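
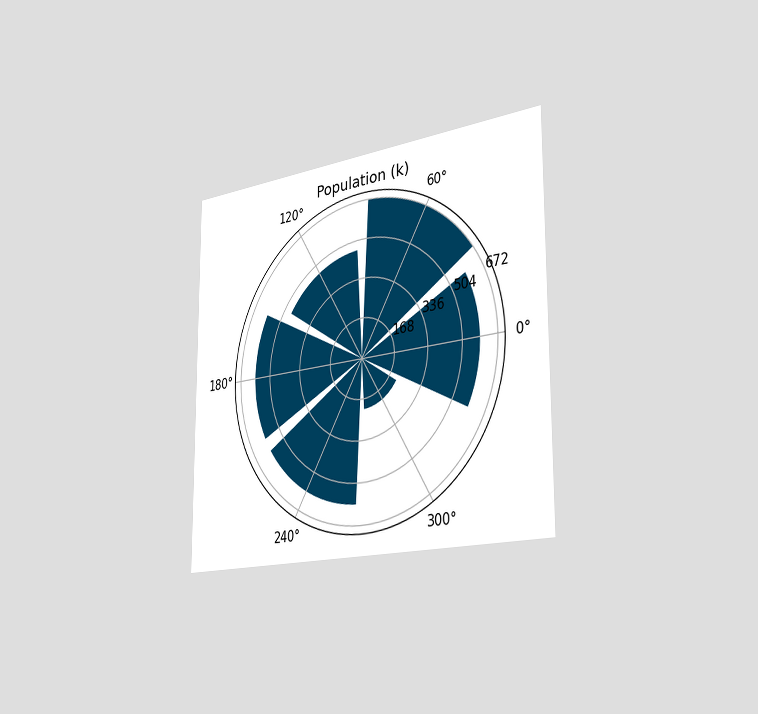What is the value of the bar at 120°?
462k

The chart is viewed slightly from the right. The bar at 120° reaches 462k on the radial axis.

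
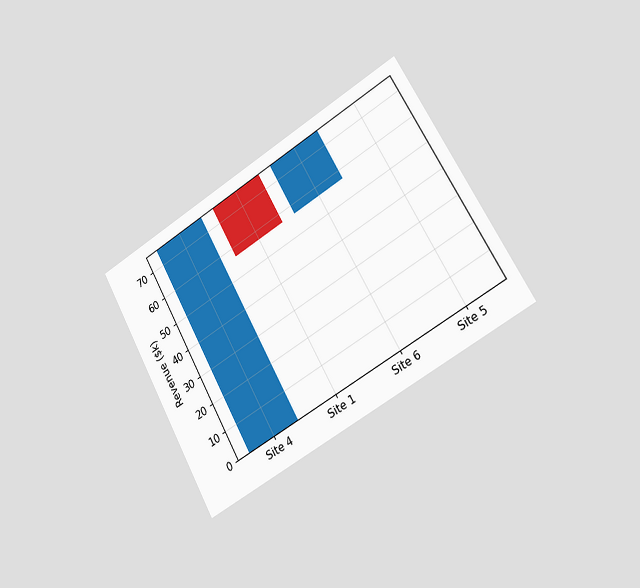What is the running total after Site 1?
$57k

The chart is tilted about 29° counter-clockwise and viewed slightly from the right. After Site 1 the running total reaches $57k.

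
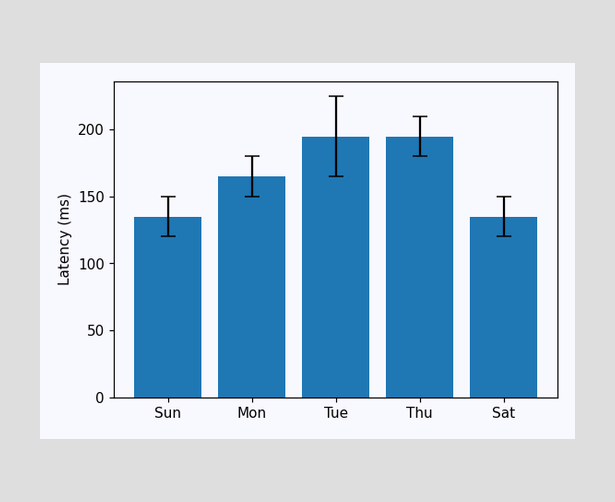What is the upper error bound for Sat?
The Sat bar's upper whisker reaches 150ms.

150ms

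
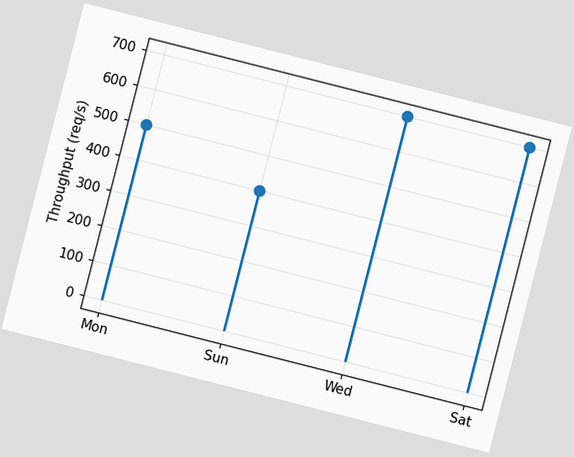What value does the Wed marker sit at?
700req/s

The chart is tilted about 14° clockwise. The Wed marker sits at 700req/s.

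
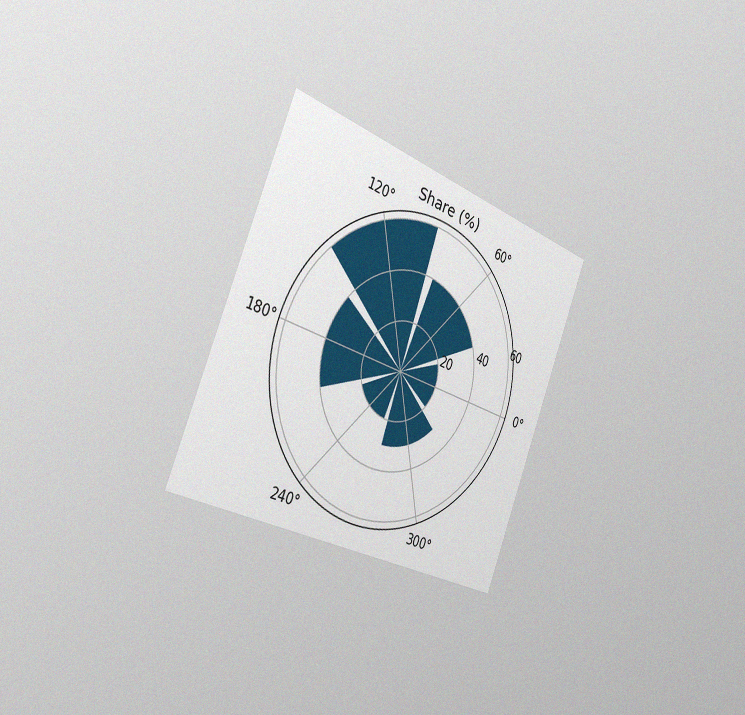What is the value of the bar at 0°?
The chart is tilted about 22° clockwise and viewed slightly from the left, with some photo noise. The bar at 0° reaches 20% on the radial axis.

20%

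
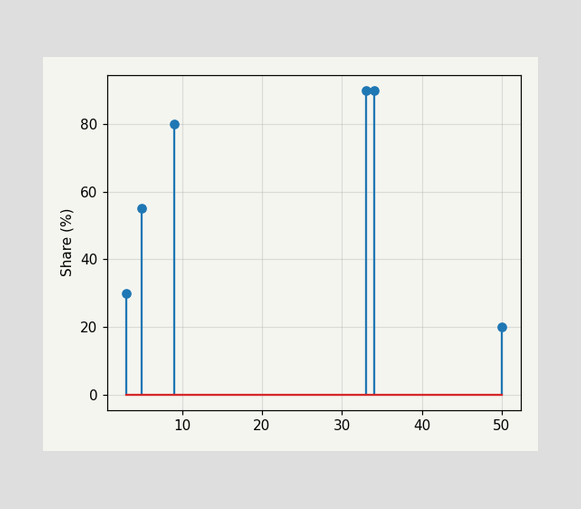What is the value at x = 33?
90%

The stem at x=33 reaches 90%.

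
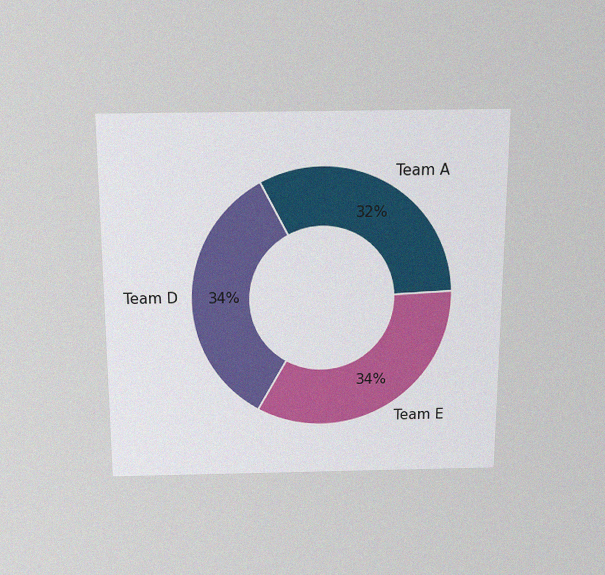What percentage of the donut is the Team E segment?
34%

The chart is viewed slightly from above, with some photo noise. The Team E segment takes up 34% of the ring.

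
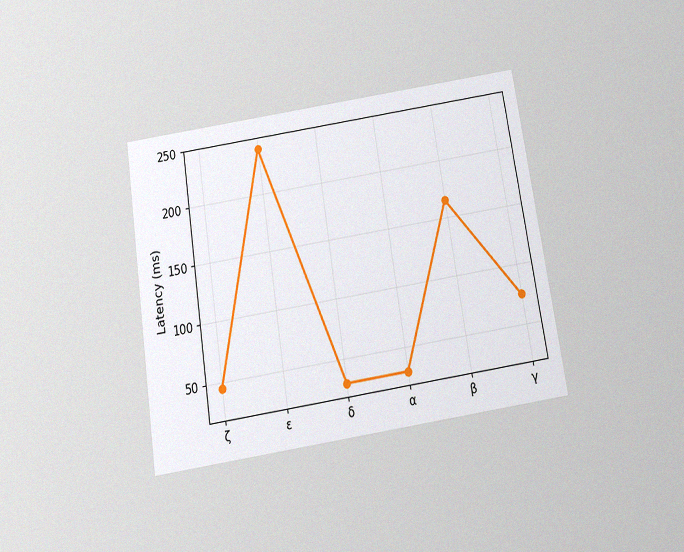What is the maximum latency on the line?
240ms

The chart is tilted about 9° counter-clockwise and viewed slightly from below, with some photo noise. The highest point is at ε, and reading across to the y-axis gives 240ms.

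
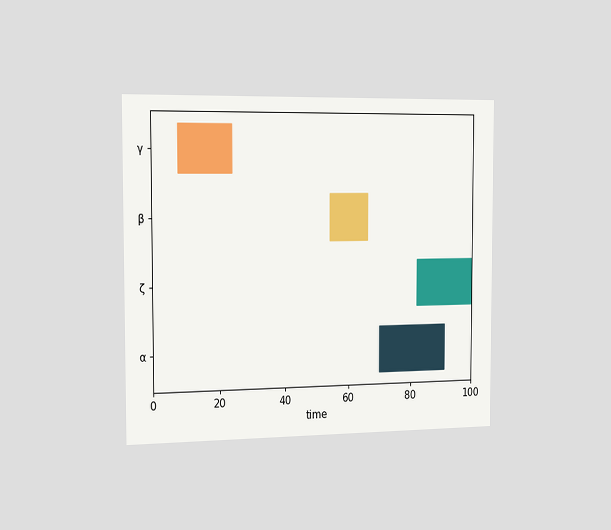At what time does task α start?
The chart is viewed slightly from the left. The α bar begins at t=70.

70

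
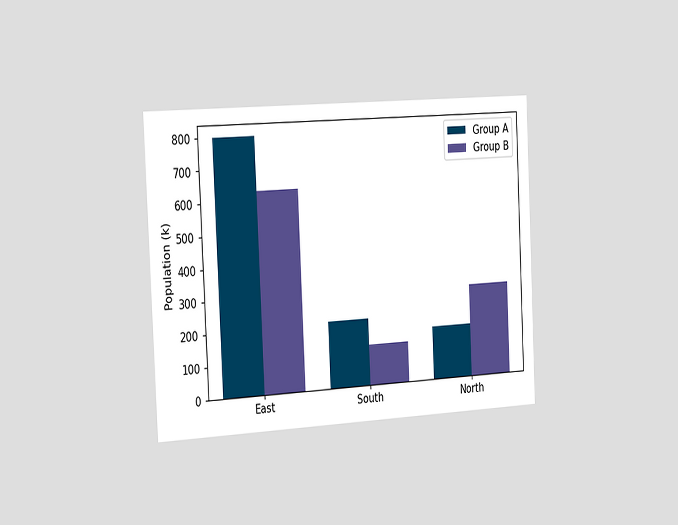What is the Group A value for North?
168k

The chart is tilted about 3° counter-clockwise and viewed slightly from the left. The Group A bar at North reaches 168k on the y-axis.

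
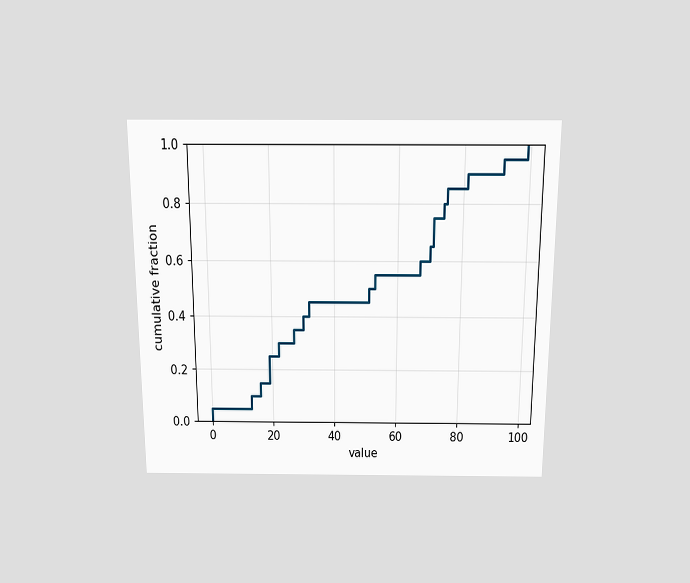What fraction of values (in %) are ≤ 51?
The chart is viewed slightly from above. At x=51 the ECDF step is at 50%.

50%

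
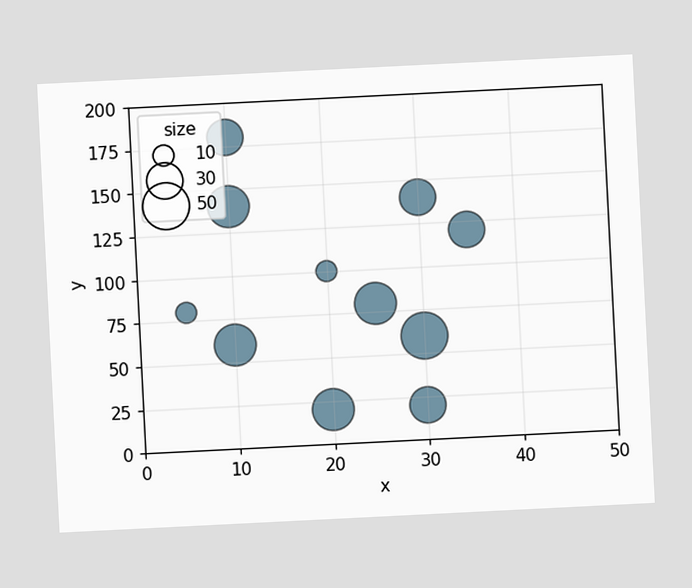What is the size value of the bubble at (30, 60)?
The chart is tilted about 3° counter-clockwise. Matching the bubble at (30, 60) against the size legend gives 50.

50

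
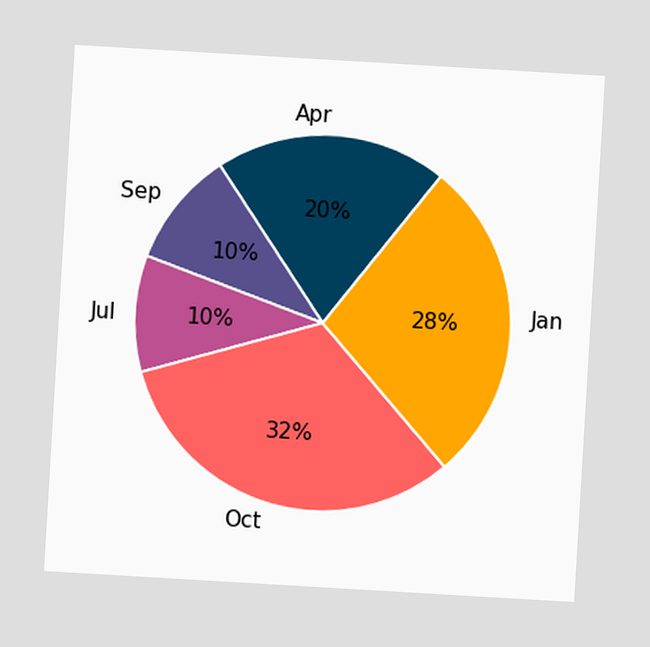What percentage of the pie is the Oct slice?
32%

The chart is tilted about 3° clockwise. The Oct slice takes up 32% of the pie.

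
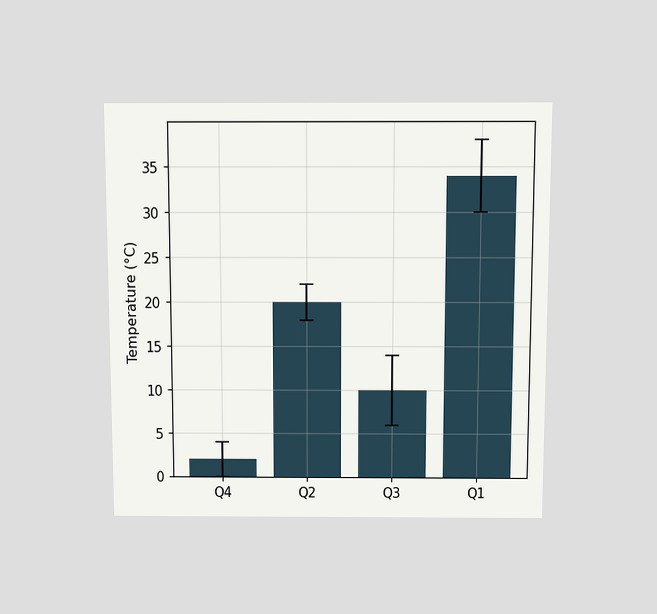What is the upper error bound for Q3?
14°C

The chart is viewed slightly from above. The Q3 bar's upper whisker reaches 14°C.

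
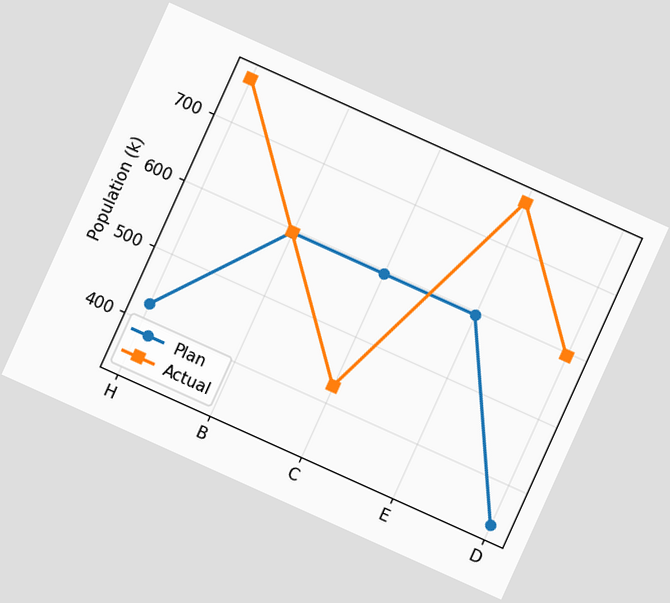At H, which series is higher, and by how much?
The chart is tilted about 24° clockwise. At H, Actual sits above the other line by 340k.

Actual, by 340k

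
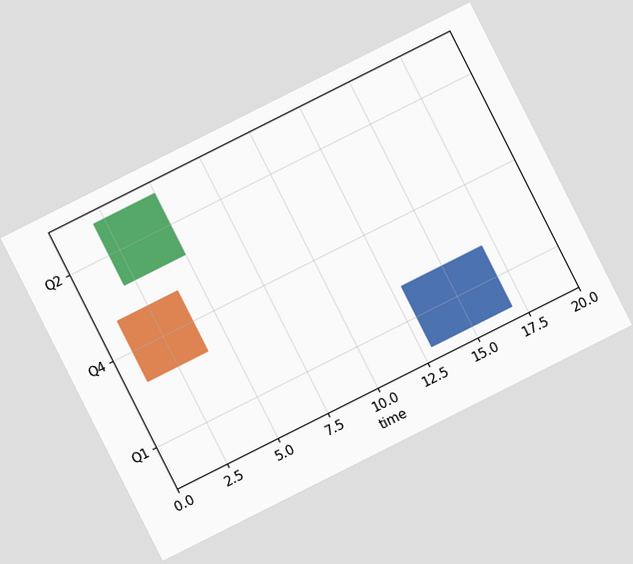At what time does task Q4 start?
The chart is tilted about 27° counter-clockwise. The Q4 bar begins at t=1.

1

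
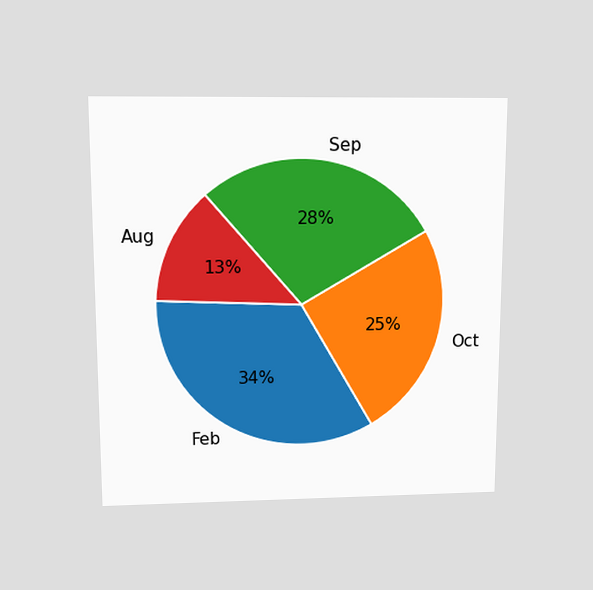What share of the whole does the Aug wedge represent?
The chart is viewed slightly from above. The Aug slice takes up 13% of the pie.

13%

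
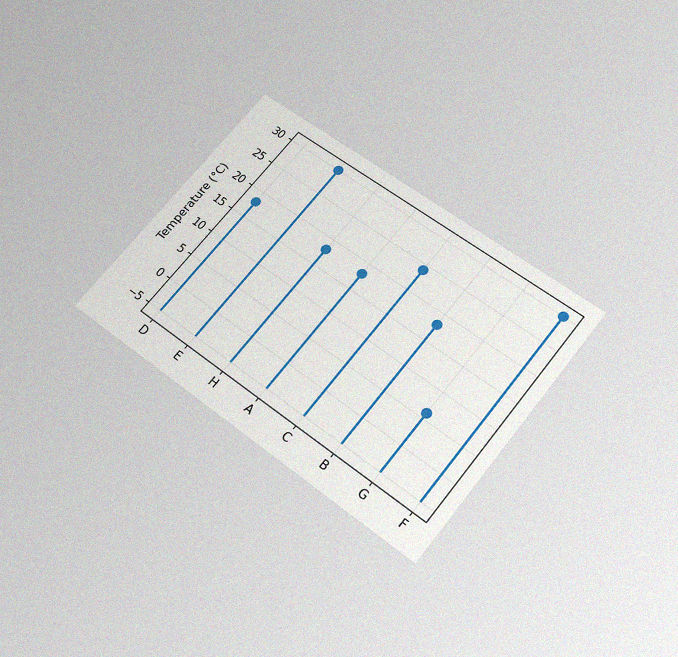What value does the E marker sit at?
30°C

The chart is tilted about 39° clockwise and viewed slightly from below, with some photo noise. The E marker sits at 30°C.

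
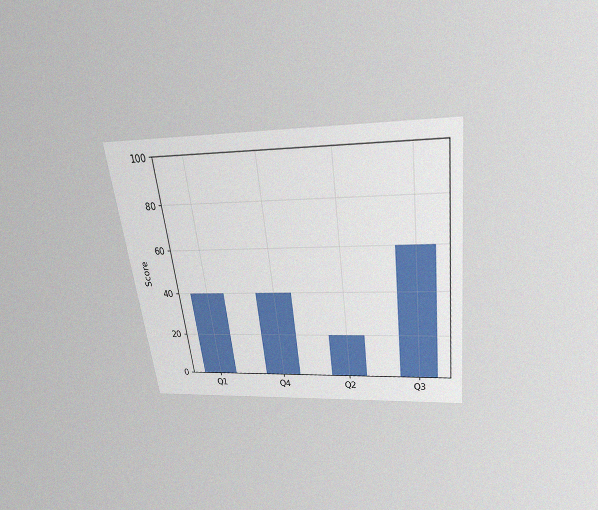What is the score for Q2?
20

The chart is tilted about 7° counter-clockwise and viewed slightly from above, with some photo noise. Reading along the chart's y-axis, the Q2 bar reaches 20.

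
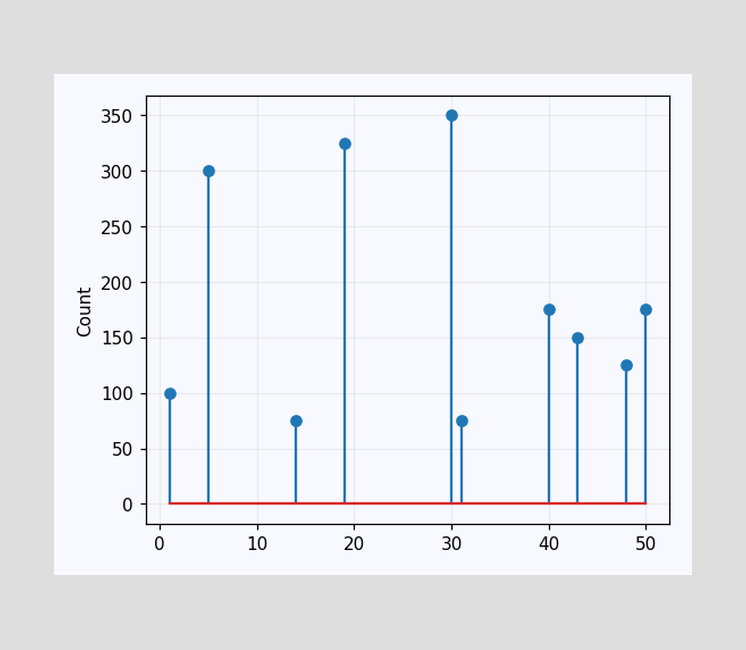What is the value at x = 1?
The stem at x=1 reaches 100.

100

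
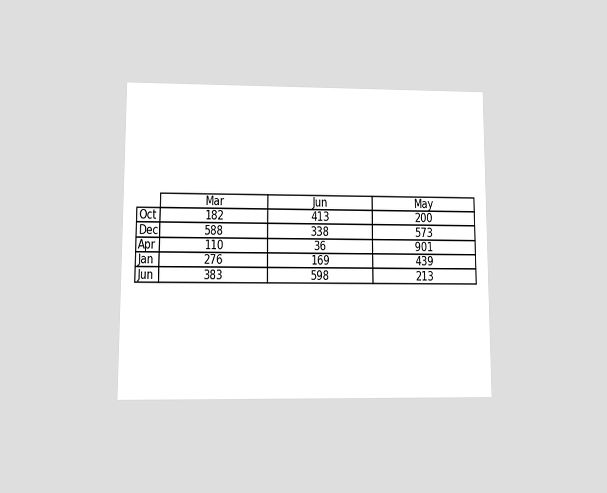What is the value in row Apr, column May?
901

The chart is viewed at a slight angle. The (Apr, May) cell reads 901.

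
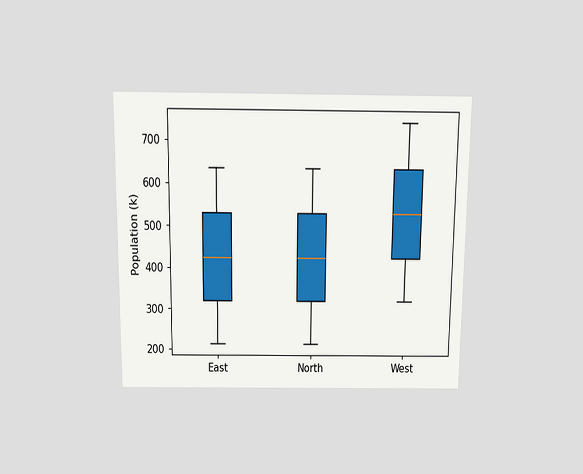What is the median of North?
The chart is viewed slightly from above. The median line in the North box sits at 424k.

424k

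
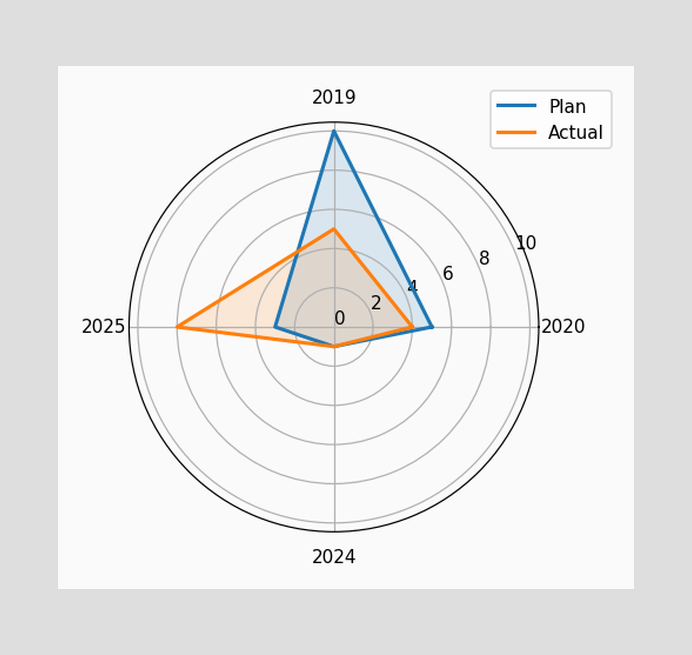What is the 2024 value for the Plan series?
1

On the 2024 axis, Plan reaches 1.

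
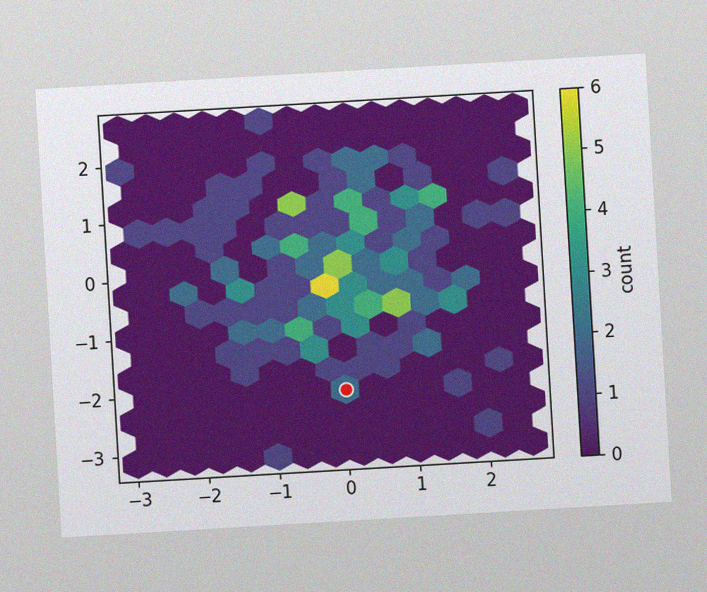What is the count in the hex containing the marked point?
2

The chart is tilted about 3° counter-clockwise, with some photo noise. The marked hex reads 2 on the colorbar.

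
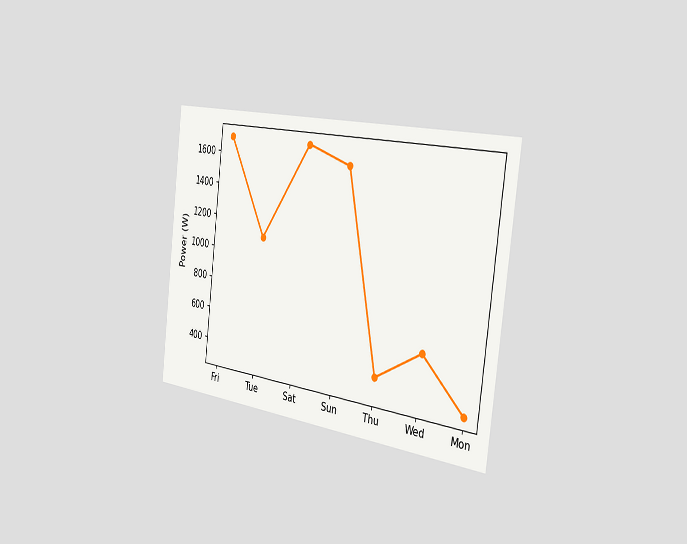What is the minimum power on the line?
The chart is tilted about 7° clockwise and viewed slightly from the right. The lowest point is at Mon, and reading across to the y-axis gives 300W.

300W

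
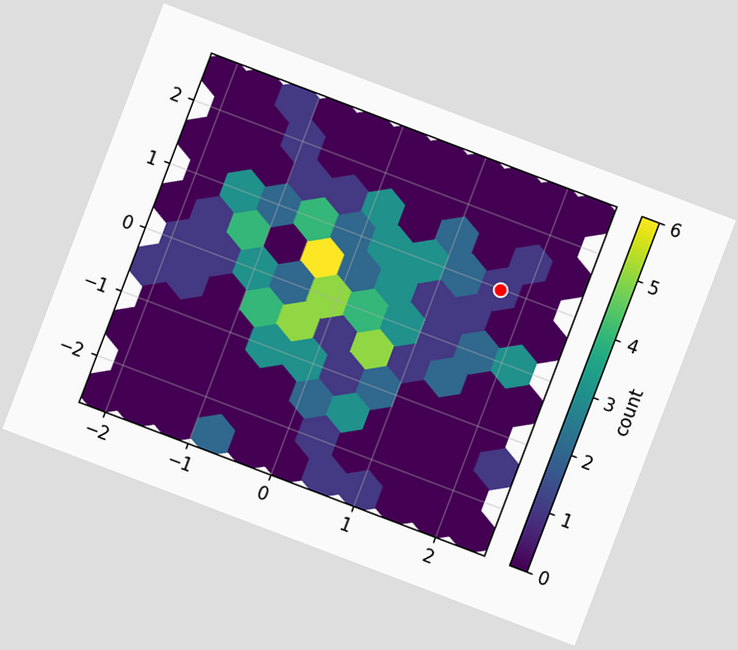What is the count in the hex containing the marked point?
The chart is tilted about 21° clockwise. The marked hex reads 1 on the colorbar.

1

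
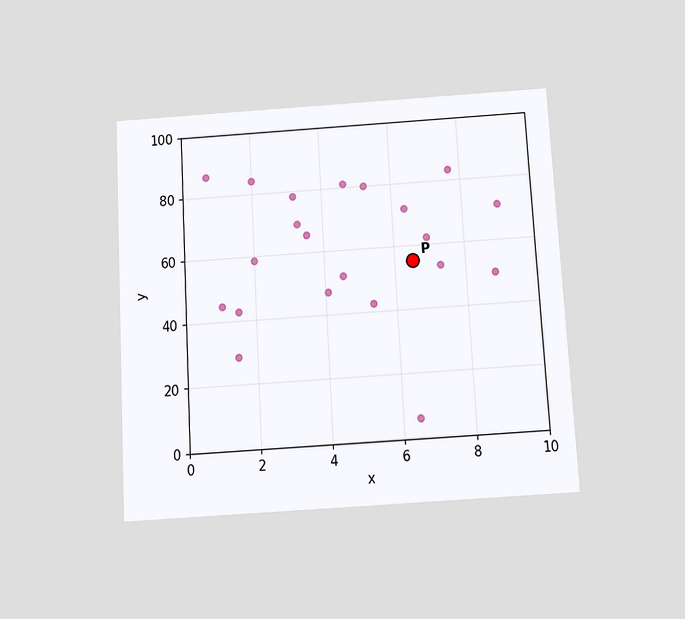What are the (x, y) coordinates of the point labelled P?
The chart is tilted about 3° counter-clockwise and viewed slightly from below. Following the gridlines from P to each axis, P sits at (6.5, 55).

(6.5, 55)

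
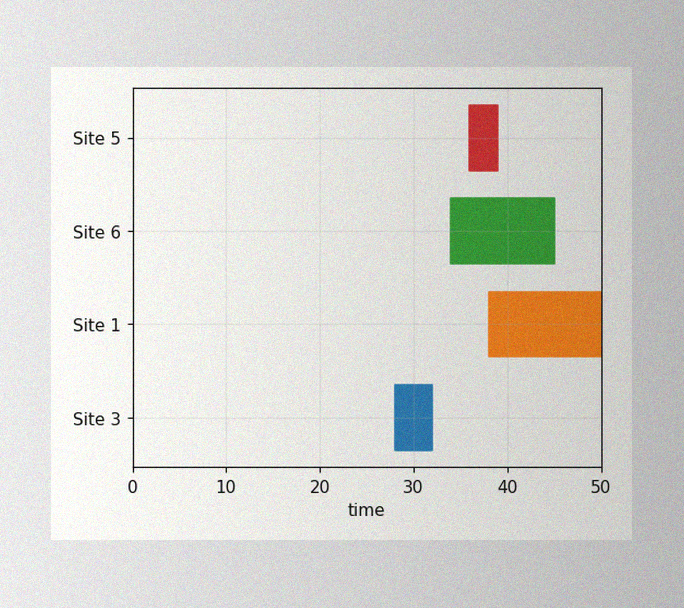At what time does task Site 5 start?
The image has some photo noise and uneven lighting. The Site 5 bar begins at t=36.

36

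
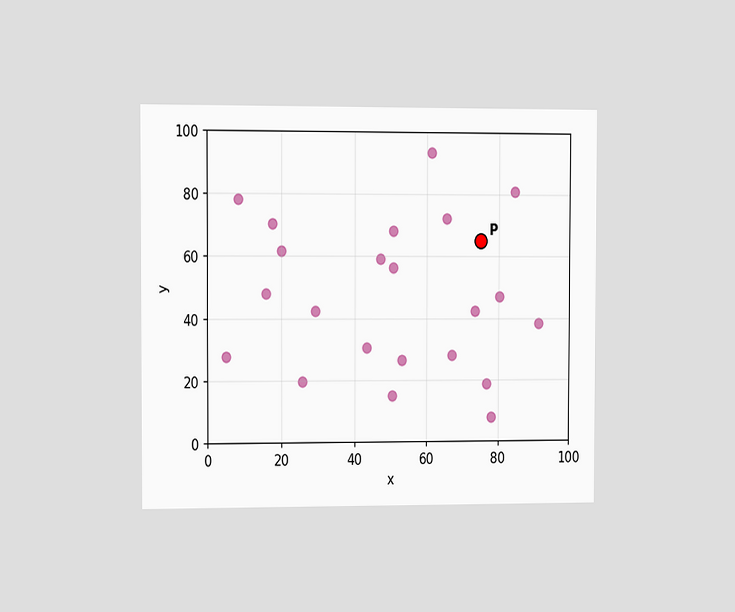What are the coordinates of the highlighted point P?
(75, 65)

The chart is viewed slightly from the left. Following the gridlines from P to each axis, P sits at (75, 65).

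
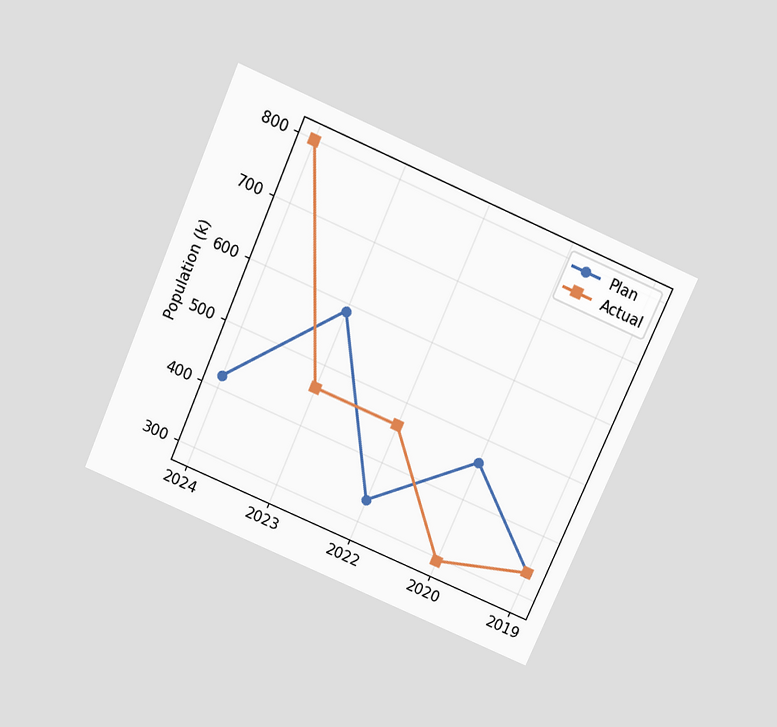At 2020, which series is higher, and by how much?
Plan, by 168k

The chart is tilted about 23° clockwise and viewed slightly from above. At 2020, Plan sits above the other line by 168k.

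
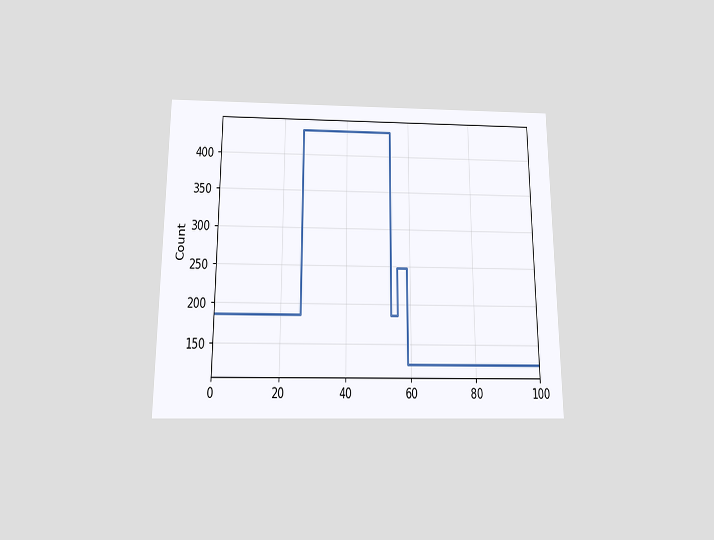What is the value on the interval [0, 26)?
The chart is viewed slightly from below. On [0, 26) the step sits at 186.

186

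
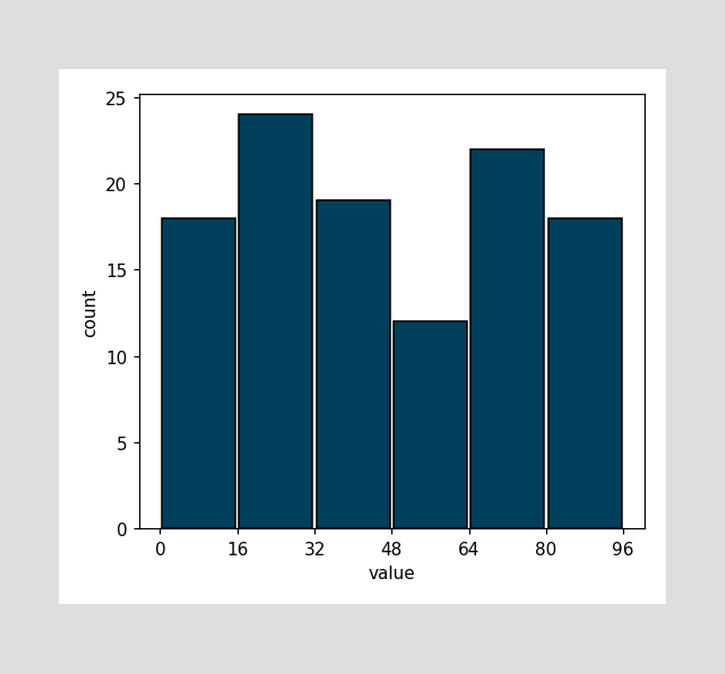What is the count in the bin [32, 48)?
The [32, 48) bin has height 19.

19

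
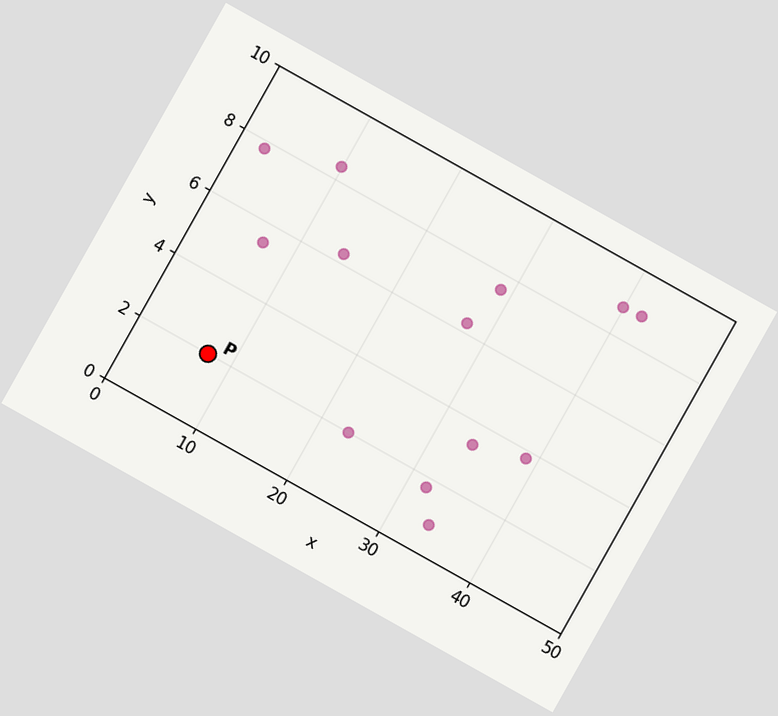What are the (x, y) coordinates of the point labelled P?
The chart is tilted about 29° clockwise. Following the gridlines from P to each axis, P sits at (7.5, 2).

(7.5, 2)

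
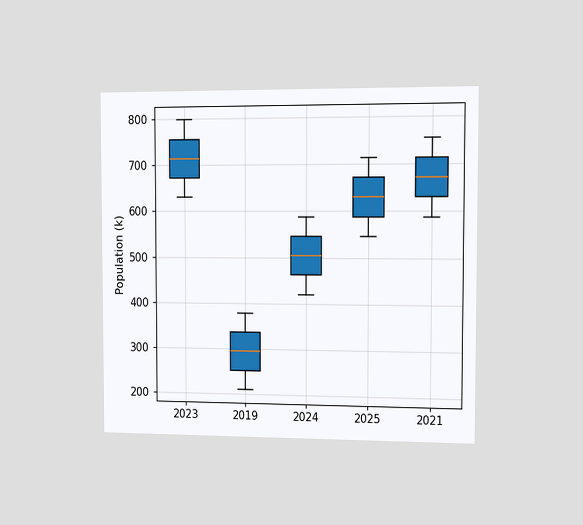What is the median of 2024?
504k

The chart is viewed slightly from the right. The median line in the 2024 box sits at 504k.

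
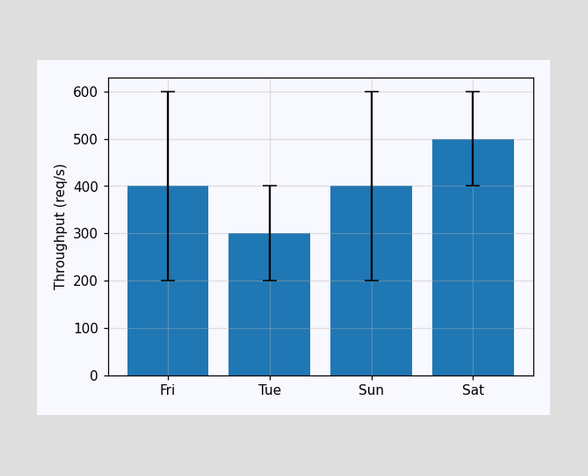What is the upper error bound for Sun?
600req/s

The Sun bar's upper whisker reaches 600req/s.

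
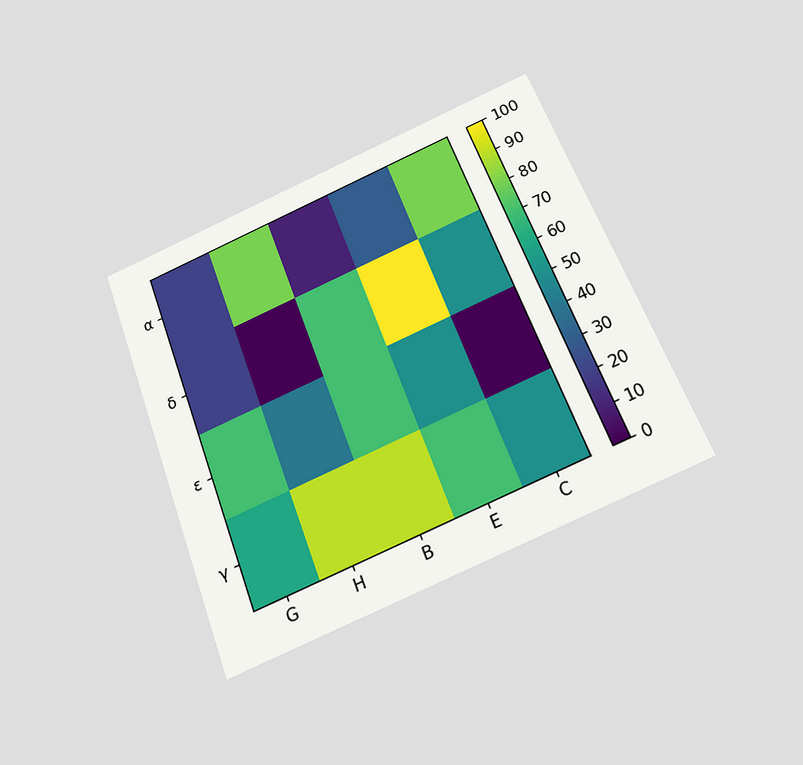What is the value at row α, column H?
The chart is tilted about 21° counter-clockwise and viewed slightly from below. Matching cell (α, H) against the colorbar gives 80.

80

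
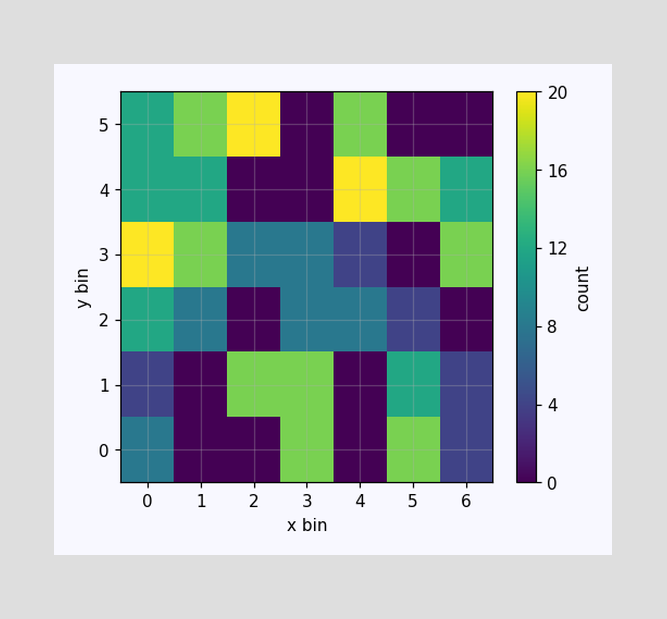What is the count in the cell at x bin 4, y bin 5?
Matching the cell (4, 5) against the colorbar gives 16.

16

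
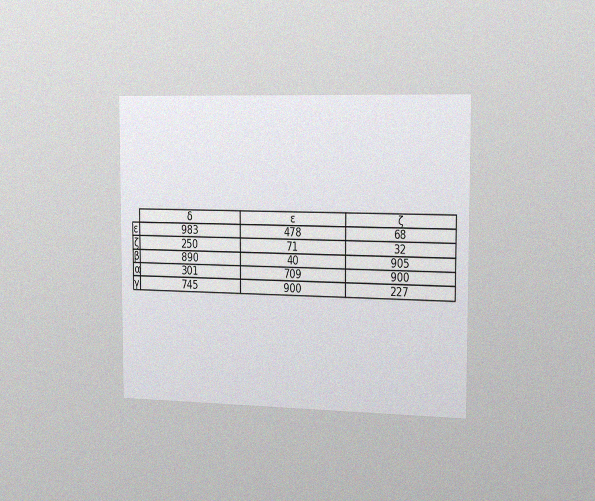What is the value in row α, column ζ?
900

The chart is viewed slightly from the right, with some photo noise. The (α, ζ) cell reads 900.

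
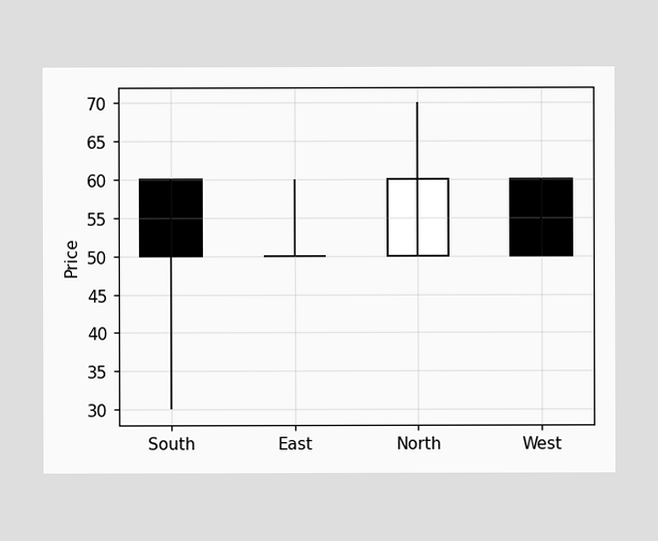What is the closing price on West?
50

The West candle closes at 50.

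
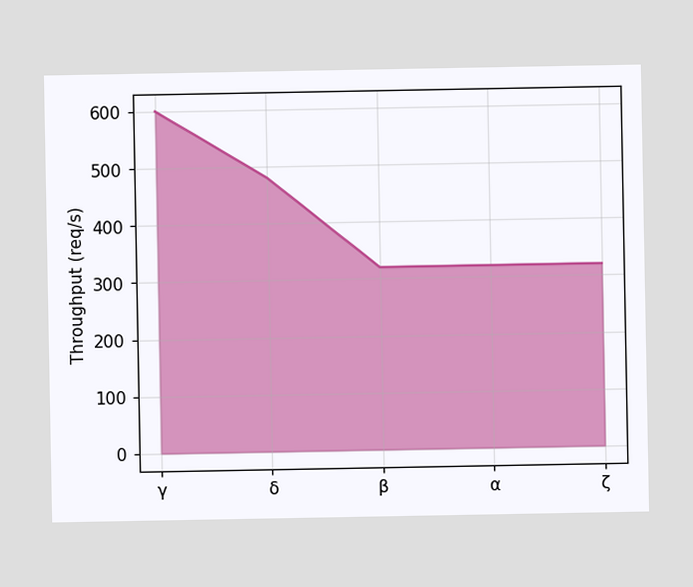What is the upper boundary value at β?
320req/s

At β the upper boundary is at 320req/s.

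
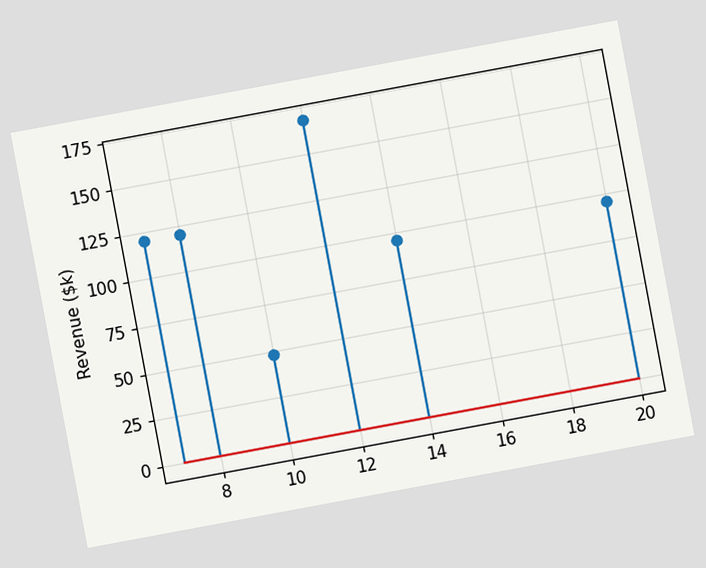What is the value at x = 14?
$96k

The chart is tilted about 11° counter-clockwise. The stem at x=14 reaches $96k.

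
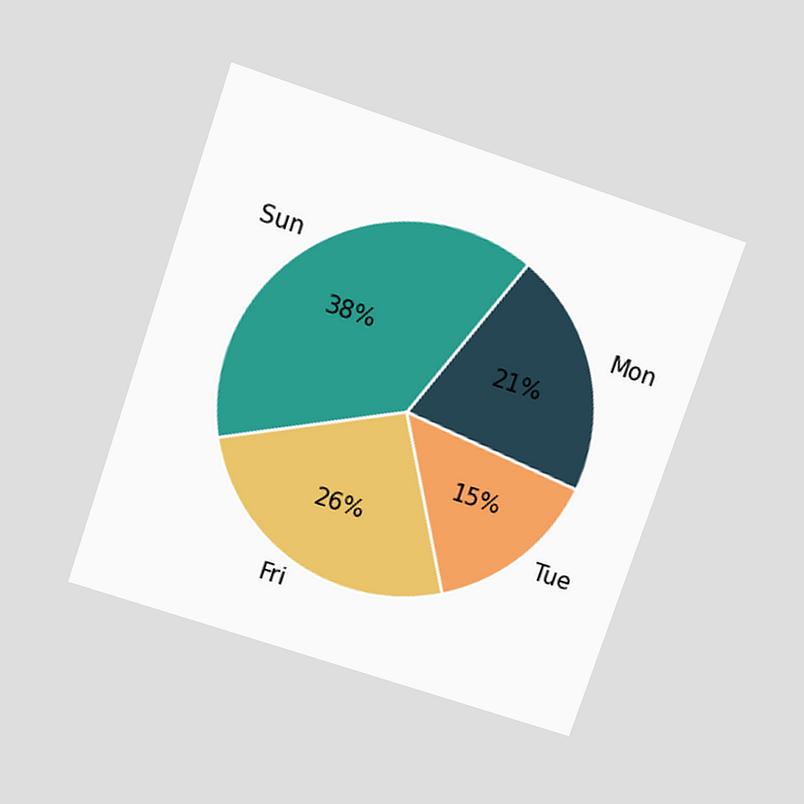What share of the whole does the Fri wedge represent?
26%

The chart is tilted about 19° clockwise and viewed slightly from above. The Fri slice takes up 26% of the pie.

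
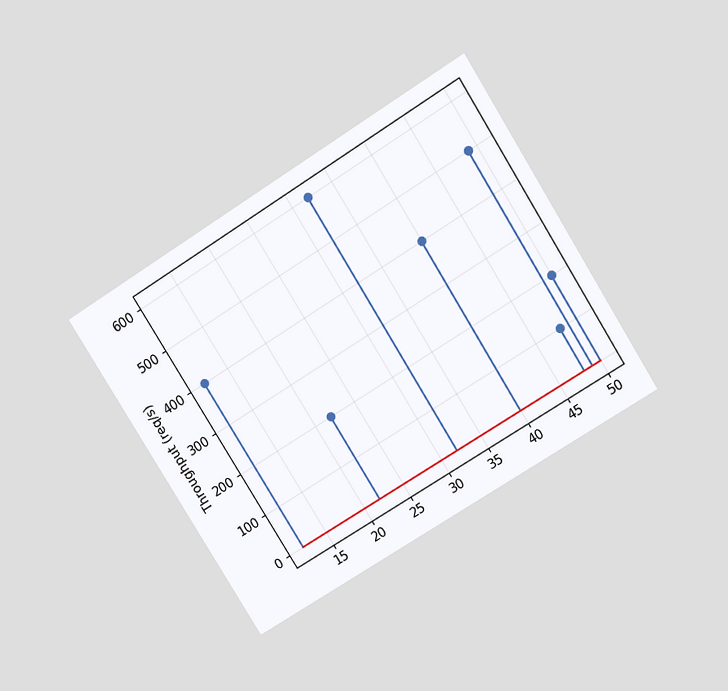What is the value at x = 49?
500req/s

The chart is tilted about 32° counter-clockwise and viewed slightly from above. The stem at x=49 reaches 500req/s.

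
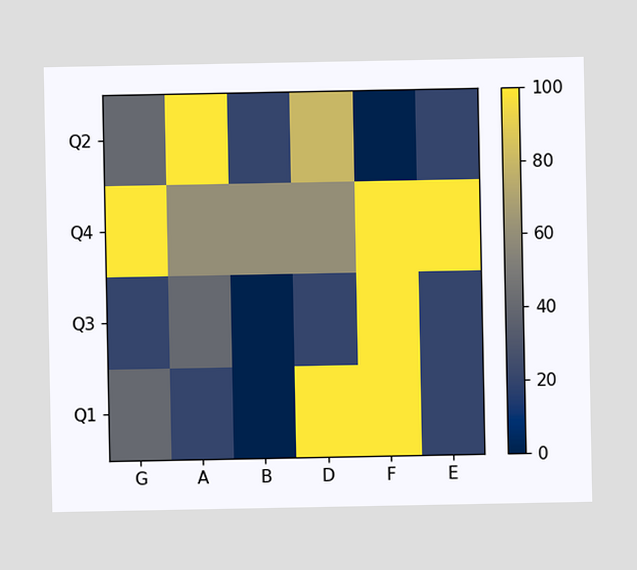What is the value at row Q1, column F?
Matching cell (Q1, F) against the colorbar gives 100.

100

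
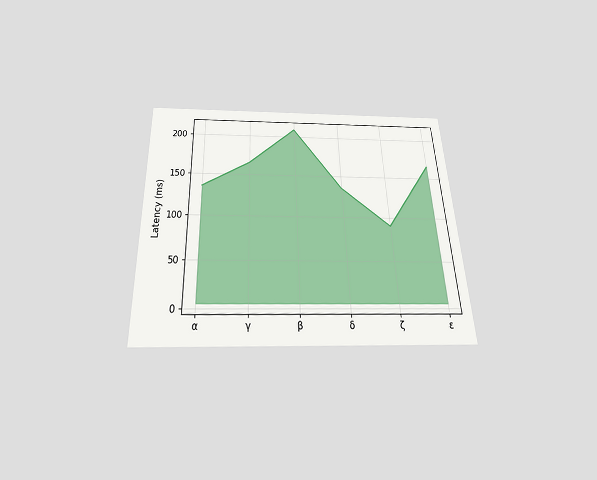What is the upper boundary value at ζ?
90ms

The chart is tilted about 2° counter-clockwise and viewed slightly from below. At ζ the upper boundary is at 90ms.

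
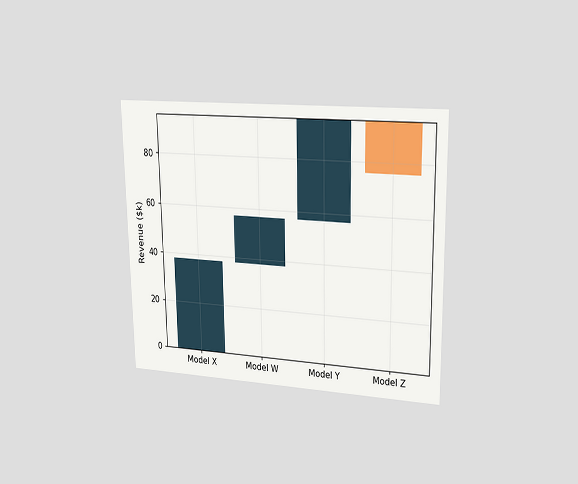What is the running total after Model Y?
The chart is viewed at a slight angle. After Model Y the running total reaches $95k.

$95k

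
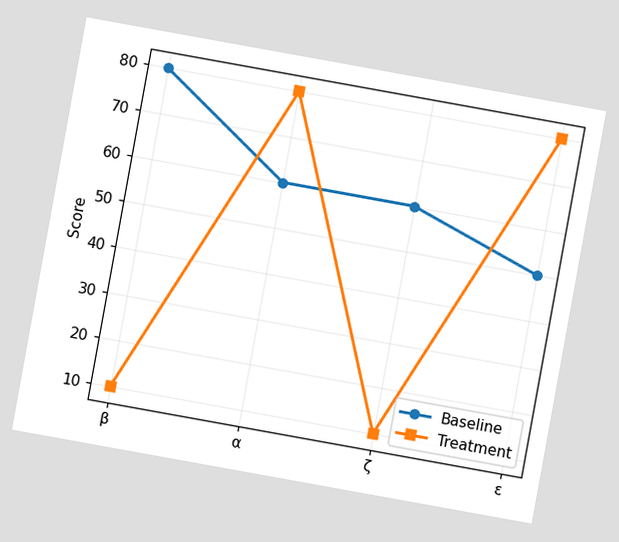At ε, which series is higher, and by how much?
The chart is tilted about 10° clockwise. At ε, Treatment sits above the other line by 30.

Treatment, by 30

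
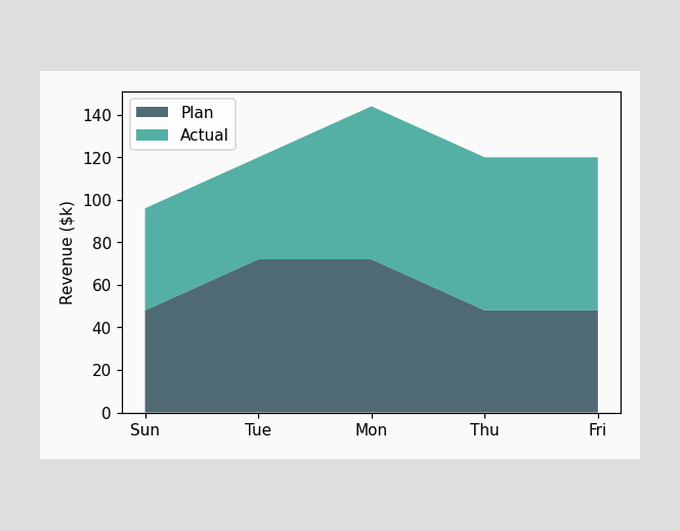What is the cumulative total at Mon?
The stacked total at Mon reaches $144k.

$144k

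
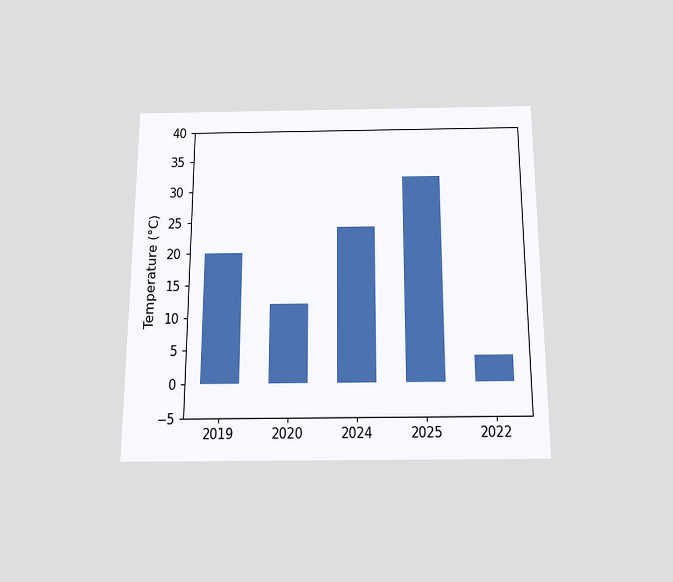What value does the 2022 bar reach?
The chart is viewed slightly from below. Reading along the chart's y-axis, the 2022 bar reaches 4°C.

4°C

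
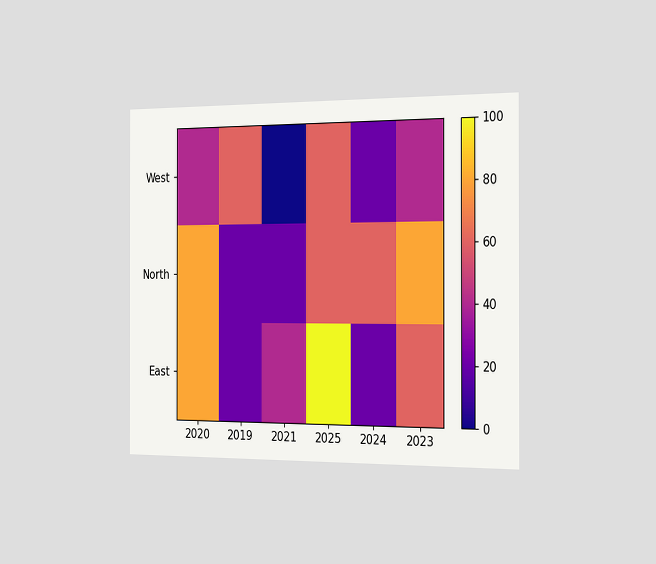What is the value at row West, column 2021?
0

The chart is viewed slightly from the right. Matching cell (West, 2021) against the colorbar gives 0.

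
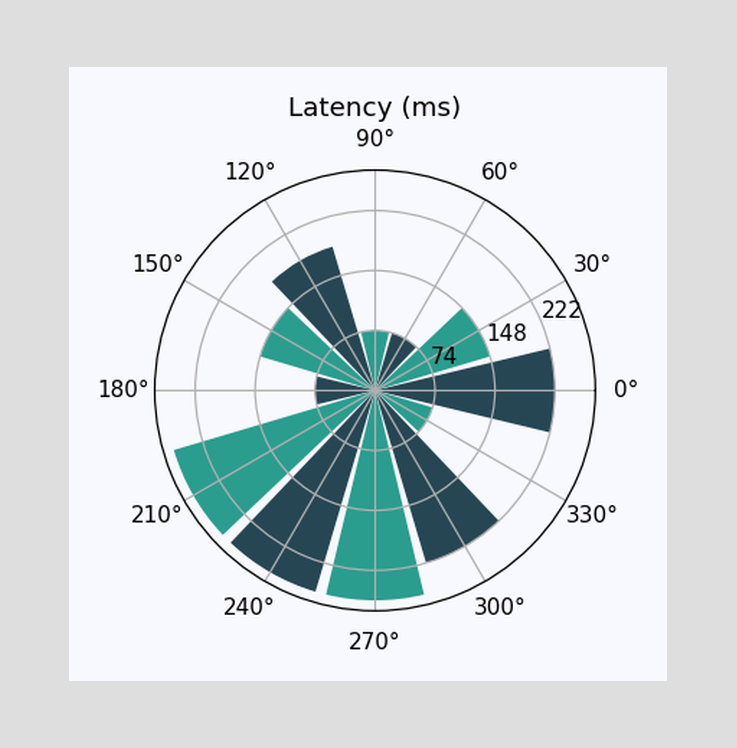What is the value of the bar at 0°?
The bar at 0° reaches 222ms on the radial axis.

222ms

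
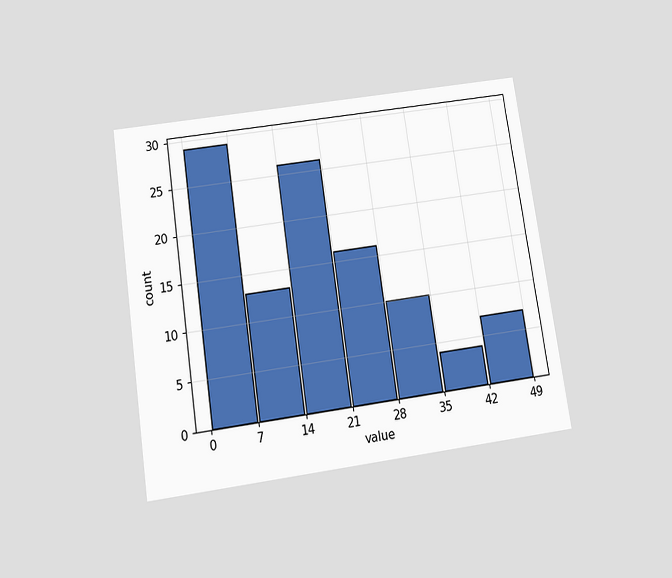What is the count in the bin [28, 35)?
The chart is tilted about 8° counter-clockwise and viewed slightly from below. The [28, 35) bin has height 10.

10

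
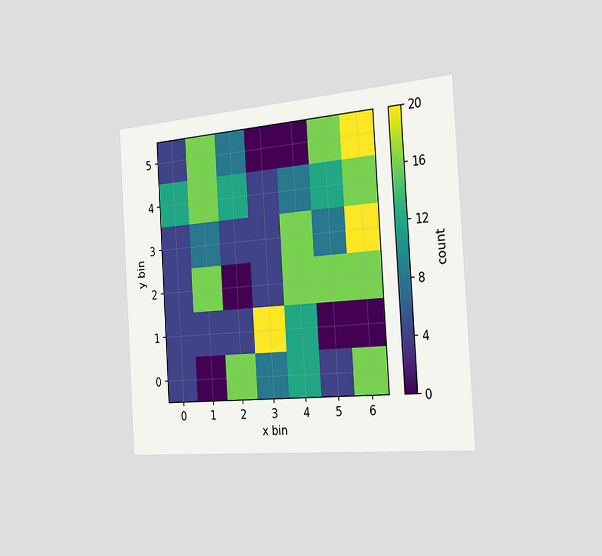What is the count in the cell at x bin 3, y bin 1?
The chart is tilted about 4° counter-clockwise and viewed slightly from the right. Matching the cell (3, 1) against the colorbar gives 20.

20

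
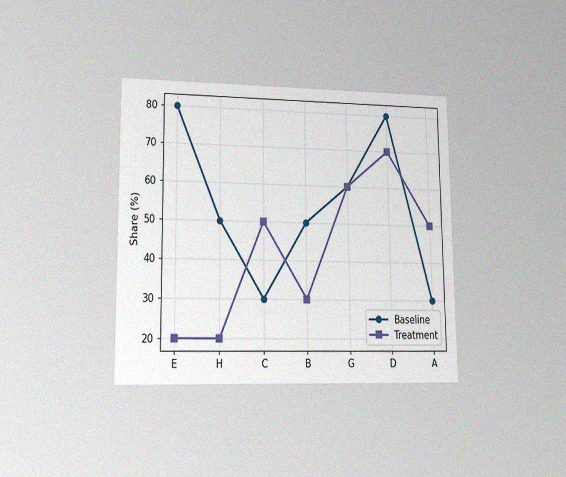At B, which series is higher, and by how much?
The chart is viewed at a slight angle, with some photo noise. At B, Baseline sits above the other line by 20%.

Baseline, by 20%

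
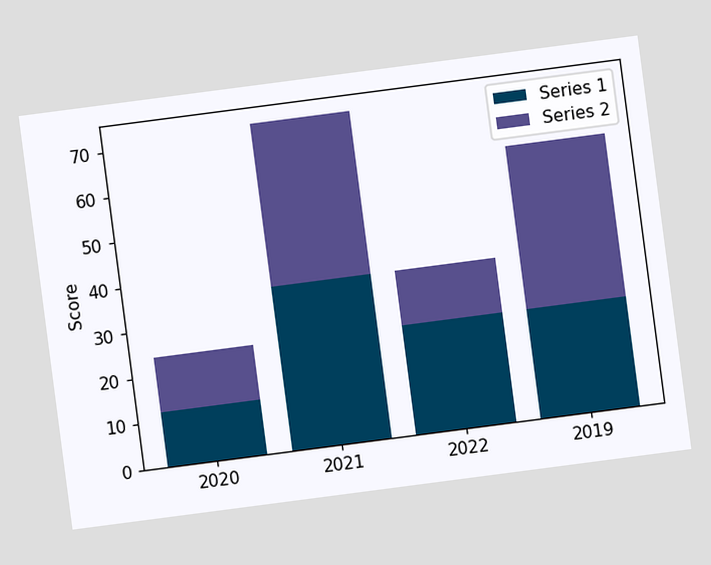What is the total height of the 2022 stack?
36

The chart is tilted about 7° counter-clockwise. The 2022 stack's top reaches 36 on the y-axis.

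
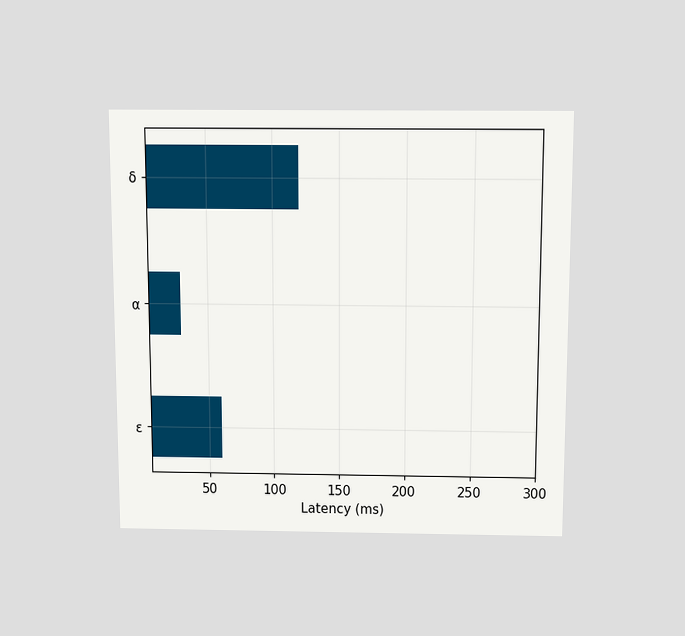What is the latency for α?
The chart is viewed slightly from above. Reading along the chart's x-axis, the α bar reaches 30ms.

30ms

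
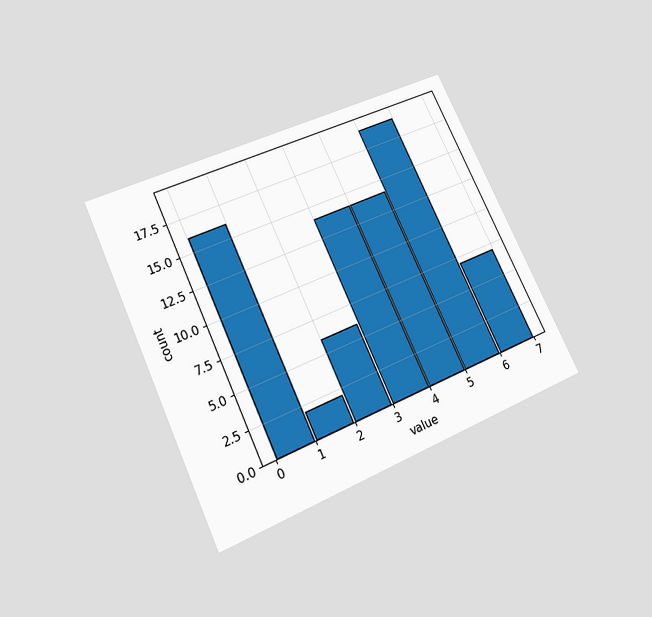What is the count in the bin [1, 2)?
The chart is tilted about 25° counter-clockwise and viewed slightly from below. The [1, 2) bin has height 2.

2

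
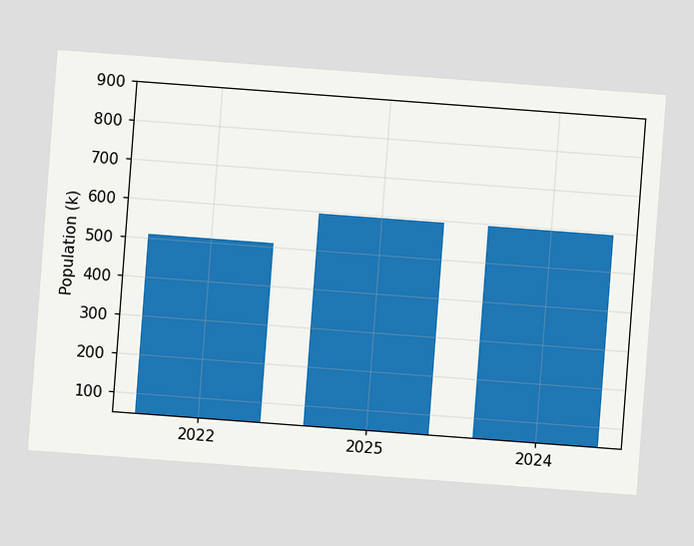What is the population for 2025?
The chart is tilted about 4° clockwise. Reading along the chart's y-axis, the 2025 bar reaches 595k.

595k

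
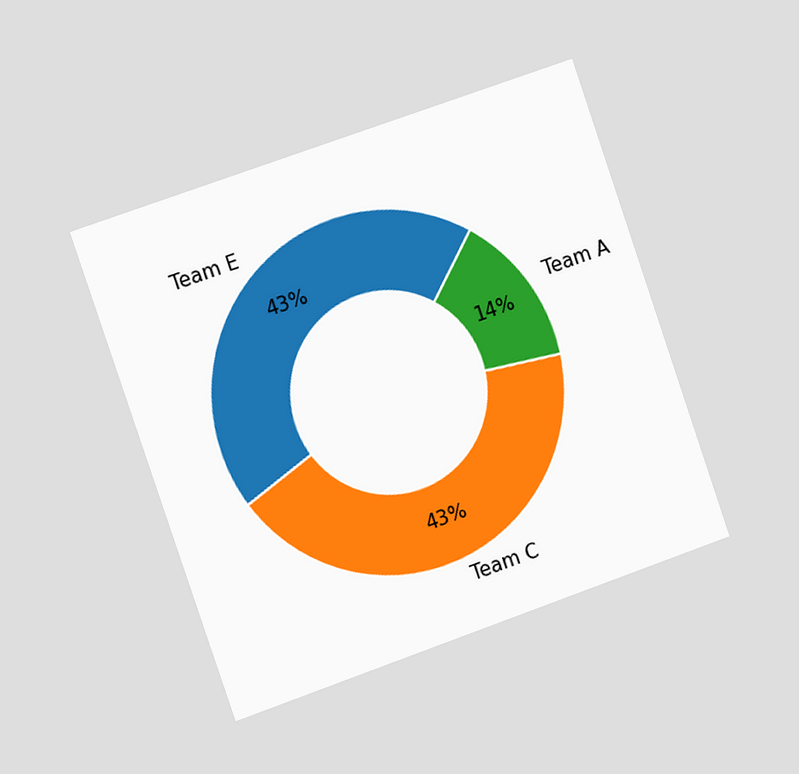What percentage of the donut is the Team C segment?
The chart is tilted about 19° counter-clockwise and viewed slightly from the left. The Team C segment takes up 43% of the ring.

43%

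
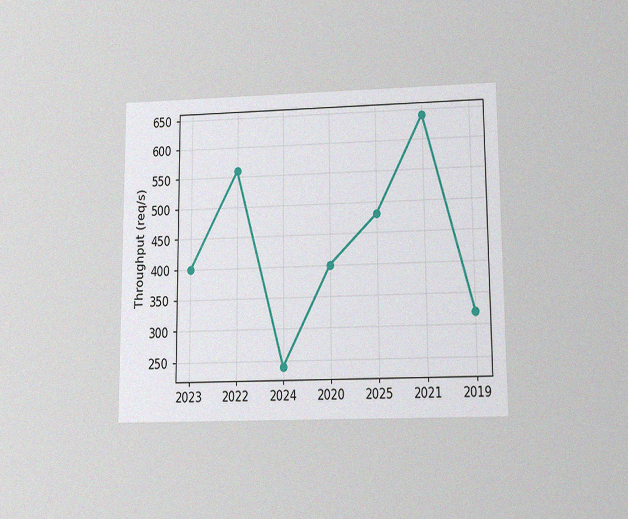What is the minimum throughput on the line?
The chart is viewed slightly from below, with some photo noise. The lowest point is at 2024, and reading across to the y-axis gives 240req/s.

240req/s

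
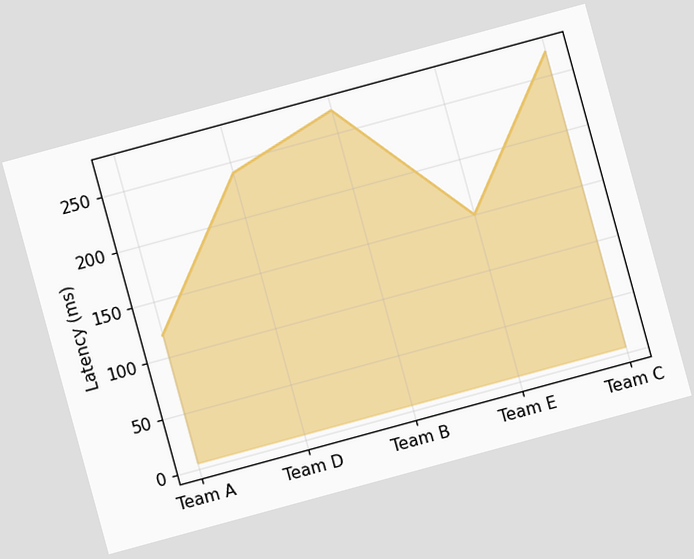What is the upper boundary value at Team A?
120ms

The chart is tilted about 15° counter-clockwise. At Team A the upper boundary is at 120ms.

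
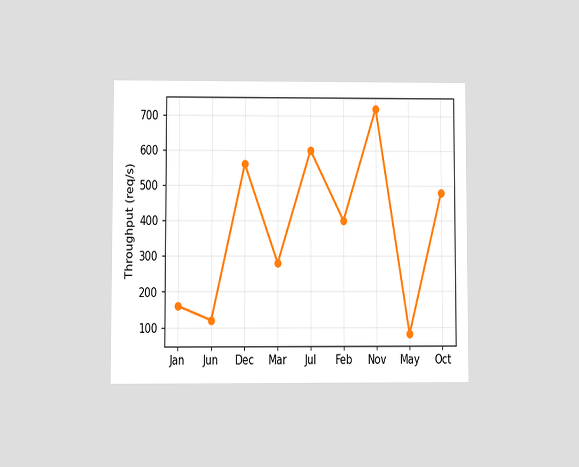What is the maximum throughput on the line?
720req/s

The chart is viewed at a slight angle. The highest point is at Nov, and reading across to the y-axis gives 720req/s.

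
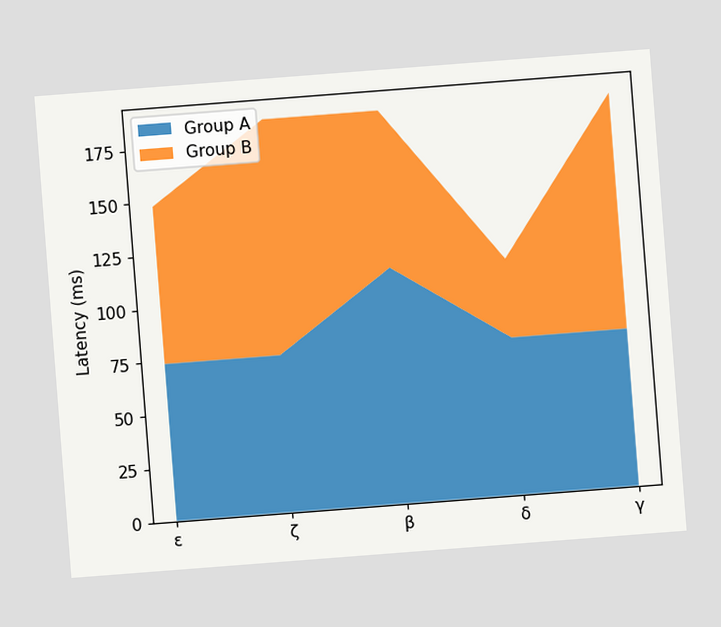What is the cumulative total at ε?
The chart is tilted about 4° counter-clockwise. The stacked total at ε reaches 148ms.

148ms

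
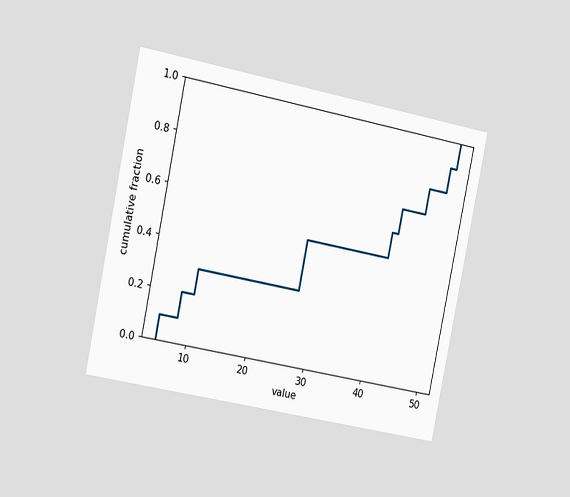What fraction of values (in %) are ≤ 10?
30%

The chart is tilted about 11° clockwise and viewed slightly from the left. At x=10 the ECDF step is at 30%.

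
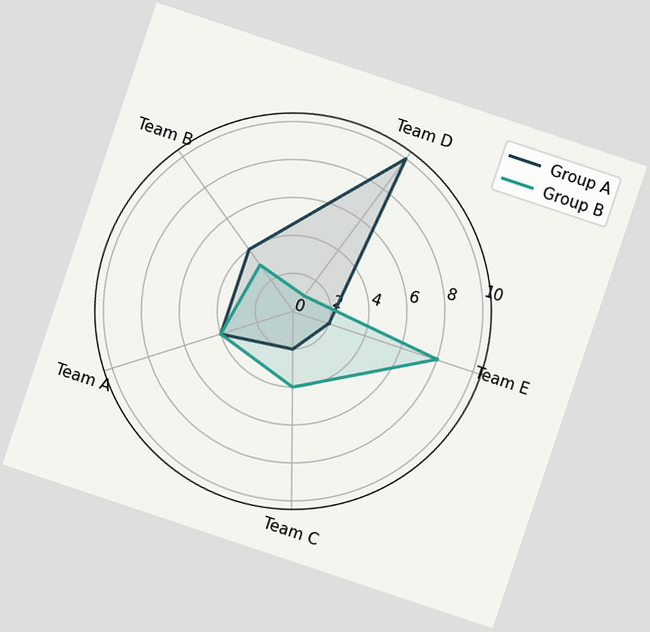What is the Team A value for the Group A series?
The chart is tilted about 18° clockwise. On the Team A axis, Group A reaches 4.

4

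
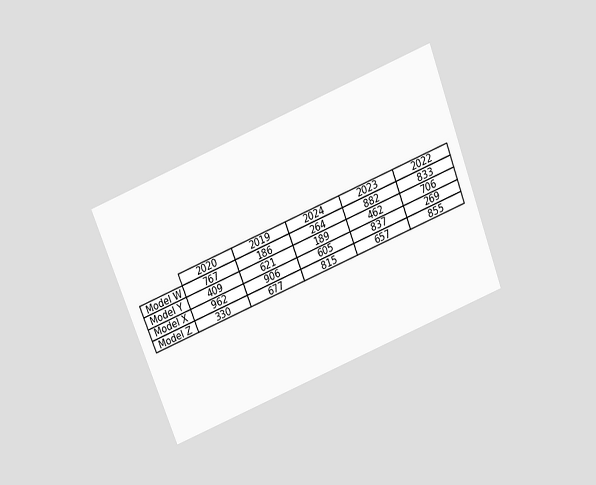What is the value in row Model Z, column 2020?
330

The chart is tilted about 21° counter-clockwise and viewed slightly from above. The (Model Z, 2020) cell reads 330.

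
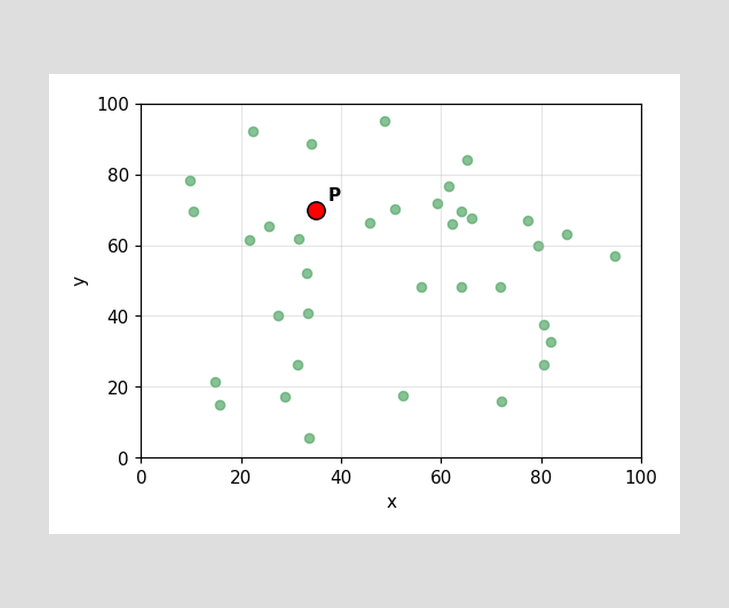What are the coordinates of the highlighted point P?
(35, 70)

Following the gridlines from P to each axis, P sits at (35, 70).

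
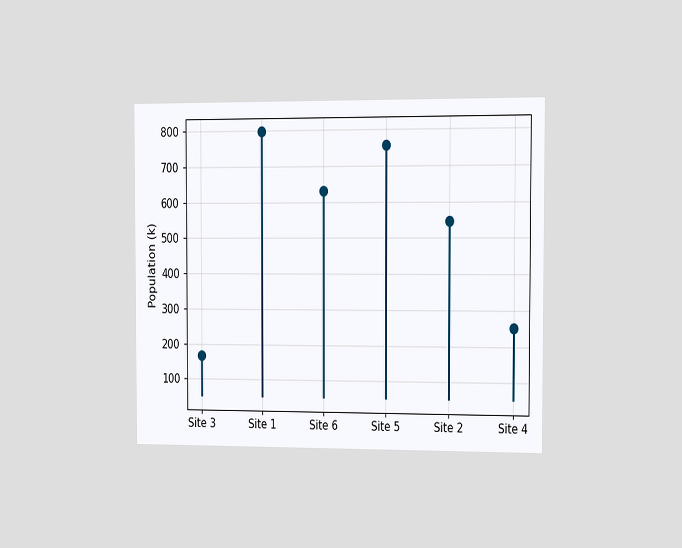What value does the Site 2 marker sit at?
546k

The chart is viewed slightly from the right. The Site 2 marker sits at 546k.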